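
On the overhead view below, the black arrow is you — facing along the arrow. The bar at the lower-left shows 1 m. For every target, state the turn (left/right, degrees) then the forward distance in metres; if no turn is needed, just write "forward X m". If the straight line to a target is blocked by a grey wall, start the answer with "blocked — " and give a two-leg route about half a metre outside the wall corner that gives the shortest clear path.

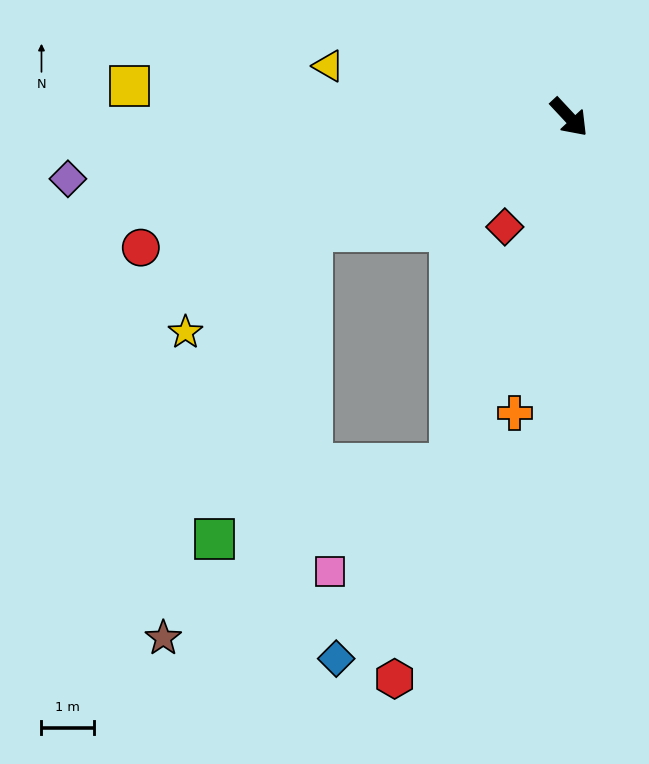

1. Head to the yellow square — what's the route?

turn right 137°, forward 8.5 m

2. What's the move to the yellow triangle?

turn right 145°, forward 4.7 m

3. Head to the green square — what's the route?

blocked — turn right 109°, forward 5.4 m, then turn left 49°, forward 6.2 m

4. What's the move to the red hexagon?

turn right 60°, forward 11.3 m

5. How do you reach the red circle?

turn right 116°, forward 8.6 m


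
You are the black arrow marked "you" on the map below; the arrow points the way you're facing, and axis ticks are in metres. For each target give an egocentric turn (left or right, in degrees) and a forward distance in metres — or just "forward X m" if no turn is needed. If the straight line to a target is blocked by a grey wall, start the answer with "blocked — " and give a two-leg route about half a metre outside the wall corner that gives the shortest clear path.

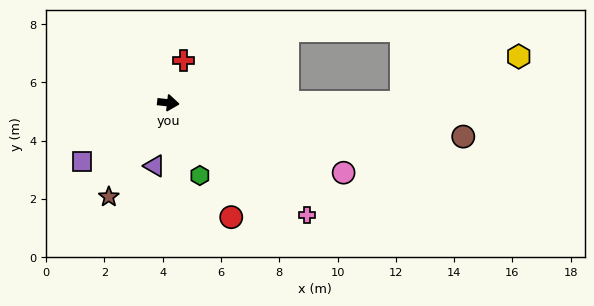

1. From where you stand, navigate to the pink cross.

turn right 33°, forward 6.1 m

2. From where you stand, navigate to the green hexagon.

turn right 60°, forward 2.7 m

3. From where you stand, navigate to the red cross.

turn left 77°, forward 1.5 m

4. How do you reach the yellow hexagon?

blocked — turn left 6°, forward 8.0 m, then turn left 22°, forward 4.3 m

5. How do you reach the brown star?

turn right 116°, forward 3.8 m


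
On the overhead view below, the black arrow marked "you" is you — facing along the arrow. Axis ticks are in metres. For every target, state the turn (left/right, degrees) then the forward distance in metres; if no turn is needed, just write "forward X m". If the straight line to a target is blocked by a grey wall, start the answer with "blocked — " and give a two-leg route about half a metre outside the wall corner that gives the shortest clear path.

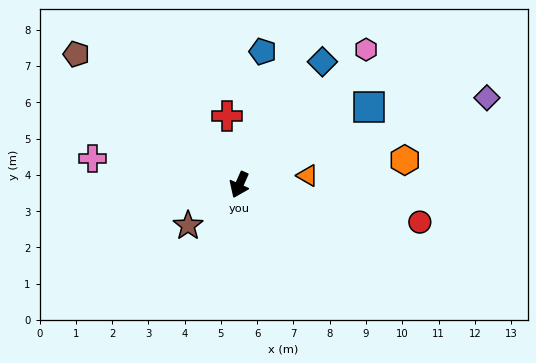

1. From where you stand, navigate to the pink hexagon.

turn left 161°, forward 5.1 m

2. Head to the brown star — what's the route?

turn right 27°, forward 1.8 m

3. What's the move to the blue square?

turn left 145°, forward 4.2 m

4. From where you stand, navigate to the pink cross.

turn right 76°, forward 4.1 m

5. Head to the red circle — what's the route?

turn left 102°, forward 5.1 m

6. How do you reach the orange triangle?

turn left 122°, forward 1.9 m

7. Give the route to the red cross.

turn right 146°, forward 1.9 m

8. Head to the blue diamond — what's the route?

turn left 170°, forward 4.1 m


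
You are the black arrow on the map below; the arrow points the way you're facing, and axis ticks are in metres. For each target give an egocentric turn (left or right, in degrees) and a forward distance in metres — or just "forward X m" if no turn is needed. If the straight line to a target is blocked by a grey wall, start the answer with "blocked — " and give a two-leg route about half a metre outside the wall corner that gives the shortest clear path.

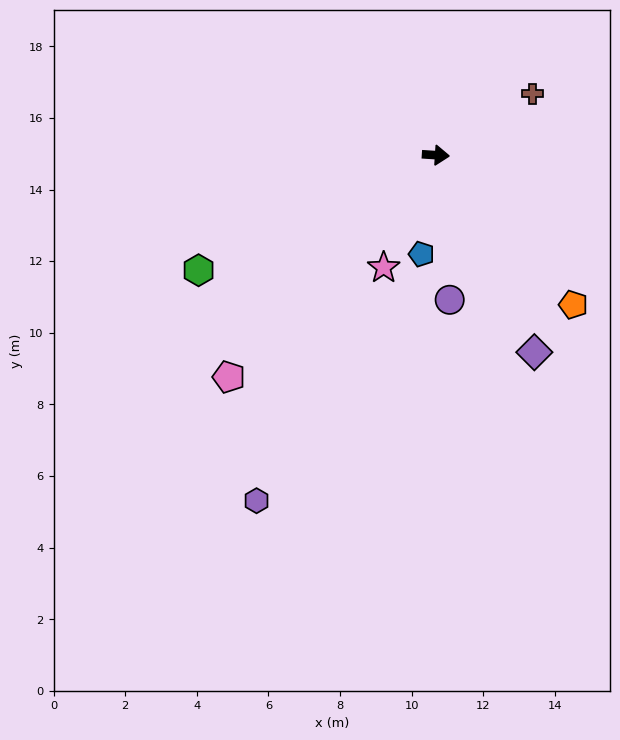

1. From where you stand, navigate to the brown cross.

turn left 36°, forward 3.2 m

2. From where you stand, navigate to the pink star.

turn right 111°, forward 3.5 m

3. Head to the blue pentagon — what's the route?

turn right 95°, forward 2.8 m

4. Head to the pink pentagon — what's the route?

turn right 129°, forward 8.5 m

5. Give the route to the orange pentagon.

turn right 44°, forward 5.7 m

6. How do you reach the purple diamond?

turn right 60°, forward 6.2 m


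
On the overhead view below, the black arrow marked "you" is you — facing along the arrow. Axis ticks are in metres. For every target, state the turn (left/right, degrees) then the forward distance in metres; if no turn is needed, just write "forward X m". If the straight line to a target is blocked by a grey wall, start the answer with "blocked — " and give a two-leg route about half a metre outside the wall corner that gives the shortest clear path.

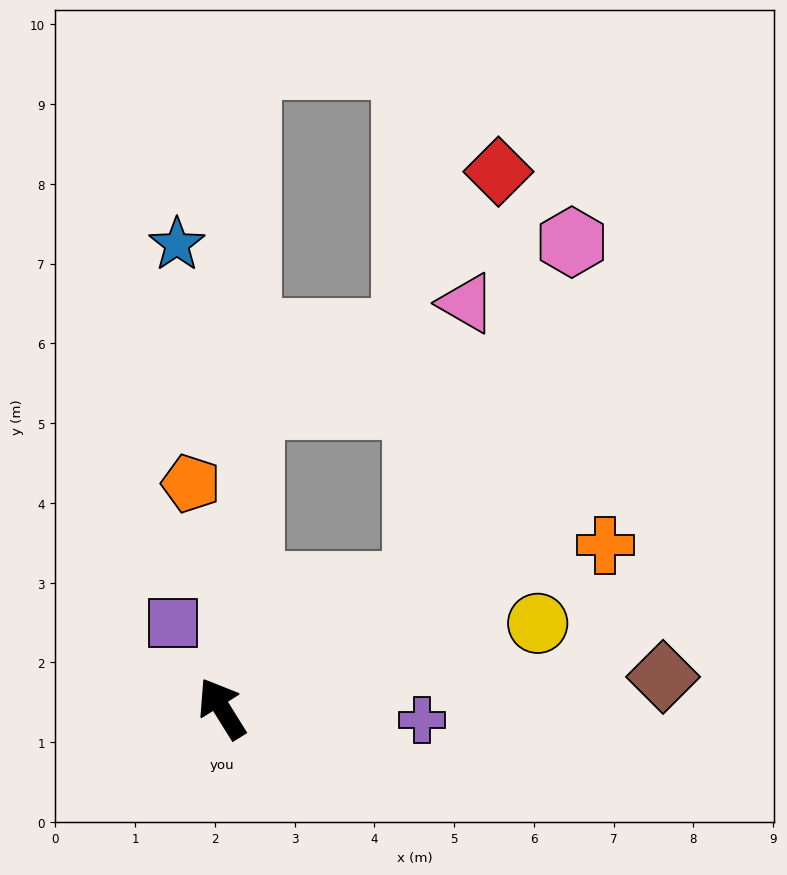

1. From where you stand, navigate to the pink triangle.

blocked — turn right 90°, forward 2.9 m, then turn left 48°, forward 3.6 m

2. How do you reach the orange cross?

turn right 99°, forward 5.2 m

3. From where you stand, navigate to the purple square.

turn right 2°, forward 1.2 m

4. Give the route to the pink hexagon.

blocked — turn right 90°, forward 2.9 m, then turn left 34°, forward 4.7 m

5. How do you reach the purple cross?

turn right 125°, forward 2.5 m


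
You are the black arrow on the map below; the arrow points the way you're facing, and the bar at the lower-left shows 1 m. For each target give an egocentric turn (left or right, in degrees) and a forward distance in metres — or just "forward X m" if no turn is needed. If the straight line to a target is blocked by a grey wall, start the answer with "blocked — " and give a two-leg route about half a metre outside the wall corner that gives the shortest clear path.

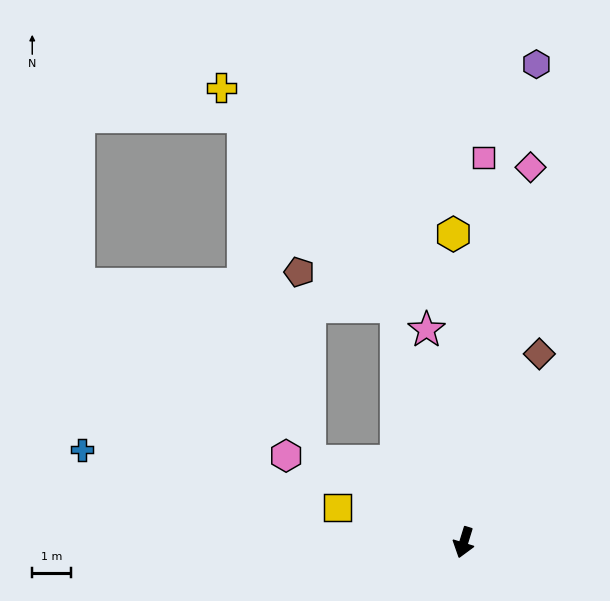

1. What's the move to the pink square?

turn right 166°, forward 9.9 m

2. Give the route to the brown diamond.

turn left 175°, forward 5.2 m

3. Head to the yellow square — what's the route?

turn right 88°, forward 3.4 m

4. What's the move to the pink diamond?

turn right 173°, forward 9.8 m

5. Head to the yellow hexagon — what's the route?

turn right 161°, forward 7.9 m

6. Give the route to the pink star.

turn right 153°, forward 5.6 m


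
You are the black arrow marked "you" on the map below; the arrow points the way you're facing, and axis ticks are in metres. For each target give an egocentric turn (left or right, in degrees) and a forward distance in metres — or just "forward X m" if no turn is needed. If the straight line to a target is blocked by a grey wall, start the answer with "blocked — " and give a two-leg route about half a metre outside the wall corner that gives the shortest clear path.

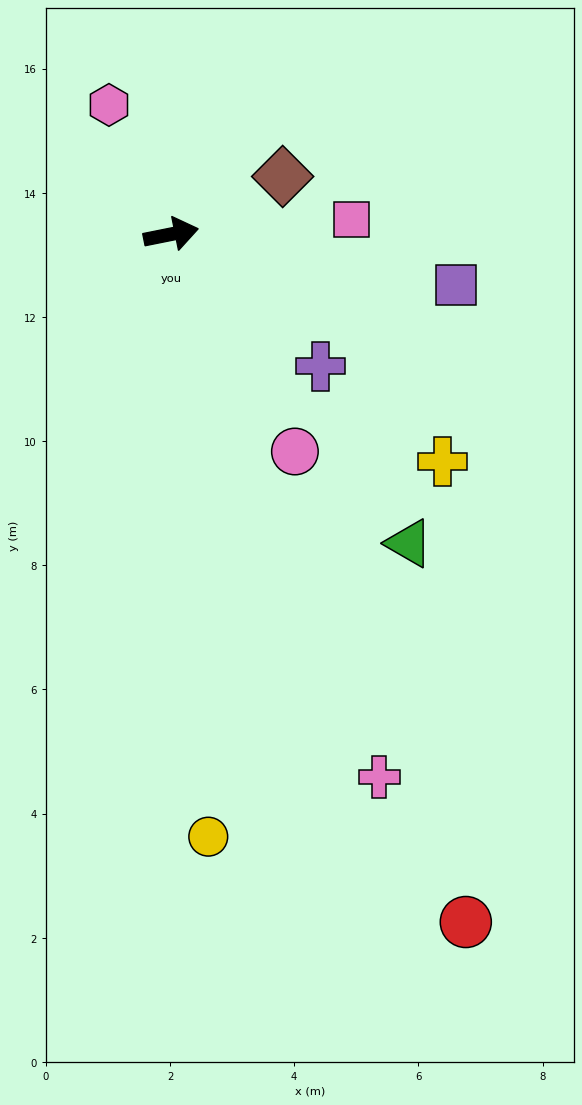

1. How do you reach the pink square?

turn right 7°, forward 2.9 m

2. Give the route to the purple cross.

turn right 53°, forward 3.2 m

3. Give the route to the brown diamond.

turn left 16°, forward 2.0 m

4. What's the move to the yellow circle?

turn right 98°, forward 9.7 m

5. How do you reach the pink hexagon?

turn left 104°, forward 2.3 m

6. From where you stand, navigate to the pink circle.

turn right 72°, forward 4.0 m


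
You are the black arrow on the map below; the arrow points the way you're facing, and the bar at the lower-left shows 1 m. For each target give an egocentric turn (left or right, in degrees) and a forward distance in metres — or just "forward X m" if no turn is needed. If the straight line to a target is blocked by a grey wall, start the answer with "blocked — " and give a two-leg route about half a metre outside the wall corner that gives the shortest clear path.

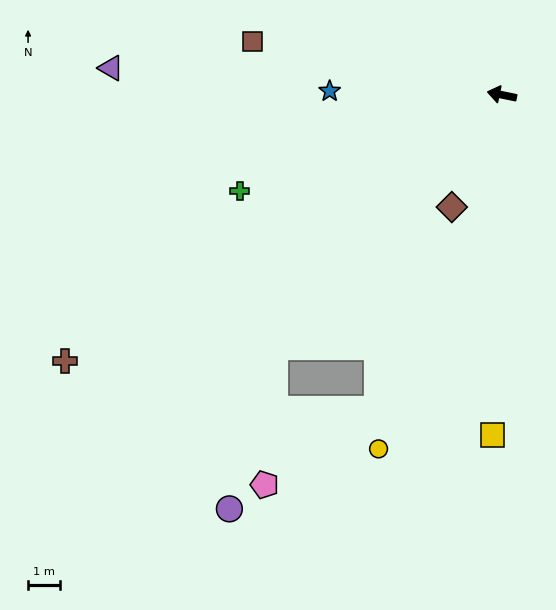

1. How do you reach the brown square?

forward 8.1 m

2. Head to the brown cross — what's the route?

turn left 43°, forward 16.2 m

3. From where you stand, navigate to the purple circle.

blocked — turn left 60°, forward 10.8 m, then turn left 26°, forward 5.3 m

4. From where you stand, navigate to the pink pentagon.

blocked — turn left 60°, forward 10.8 m, then turn left 37°, forward 4.4 m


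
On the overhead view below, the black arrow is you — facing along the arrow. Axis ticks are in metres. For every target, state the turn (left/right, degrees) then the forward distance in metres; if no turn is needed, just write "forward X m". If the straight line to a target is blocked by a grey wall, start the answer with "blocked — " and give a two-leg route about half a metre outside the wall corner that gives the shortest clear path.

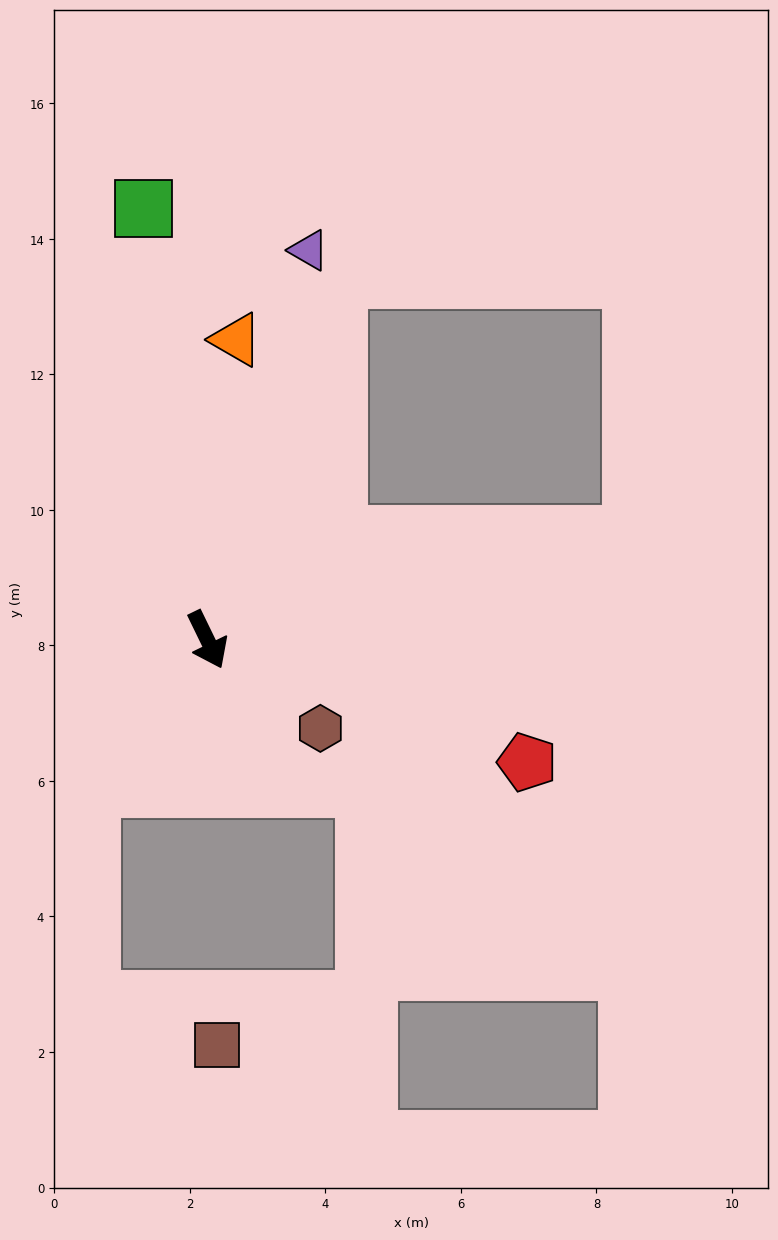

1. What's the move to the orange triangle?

turn left 149°, forward 4.5 m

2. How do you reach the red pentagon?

turn left 43°, forward 5.1 m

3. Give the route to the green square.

turn left 162°, forward 6.4 m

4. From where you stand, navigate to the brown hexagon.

turn left 26°, forward 2.1 m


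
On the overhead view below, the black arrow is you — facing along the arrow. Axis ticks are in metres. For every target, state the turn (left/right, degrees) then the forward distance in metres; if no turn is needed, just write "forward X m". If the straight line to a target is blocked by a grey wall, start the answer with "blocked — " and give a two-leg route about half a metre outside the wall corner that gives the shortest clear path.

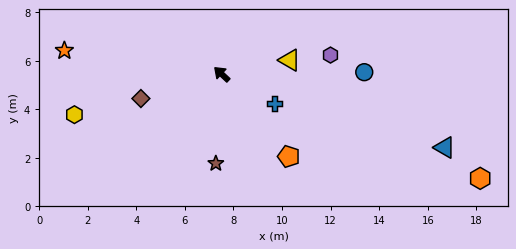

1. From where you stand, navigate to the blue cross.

turn right 166°, forward 2.5 m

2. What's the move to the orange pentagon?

turn left 172°, forward 4.4 m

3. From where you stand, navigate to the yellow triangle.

turn right 125°, forward 2.9 m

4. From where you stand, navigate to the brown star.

turn left 129°, forward 3.7 m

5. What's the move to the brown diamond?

turn left 60°, forward 3.5 m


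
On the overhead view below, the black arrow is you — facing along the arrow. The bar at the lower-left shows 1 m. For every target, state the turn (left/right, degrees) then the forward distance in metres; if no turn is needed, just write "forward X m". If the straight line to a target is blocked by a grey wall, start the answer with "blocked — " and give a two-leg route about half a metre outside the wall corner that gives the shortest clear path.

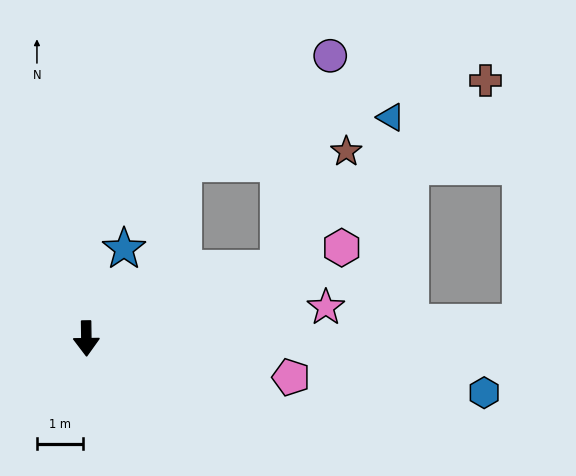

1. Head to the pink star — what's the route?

turn left 97°, forward 5.2 m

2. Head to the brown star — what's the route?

blocked — turn left 109°, forward 4.4 m, then turn left 41°, forward 2.9 m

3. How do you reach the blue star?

turn left 156°, forward 2.1 m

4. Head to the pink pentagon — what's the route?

turn left 78°, forward 4.5 m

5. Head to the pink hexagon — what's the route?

turn left 109°, forward 5.9 m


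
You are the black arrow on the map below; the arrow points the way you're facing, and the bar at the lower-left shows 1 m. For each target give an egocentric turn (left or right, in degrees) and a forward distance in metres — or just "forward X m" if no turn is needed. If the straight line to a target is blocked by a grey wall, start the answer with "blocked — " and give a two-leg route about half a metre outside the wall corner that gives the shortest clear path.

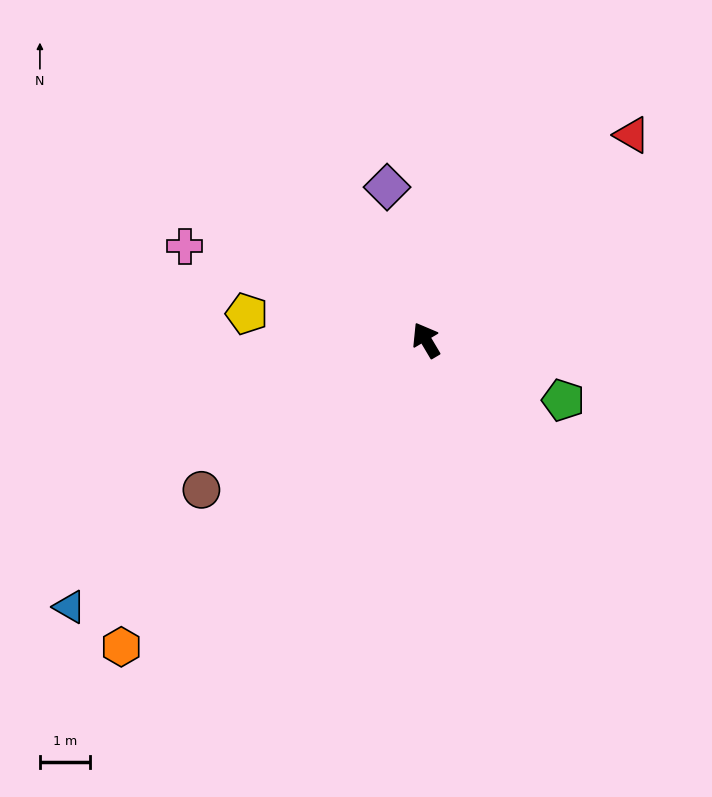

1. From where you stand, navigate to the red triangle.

turn right 76°, forward 5.8 m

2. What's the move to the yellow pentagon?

turn left 51°, forward 3.6 m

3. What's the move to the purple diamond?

turn right 16°, forward 3.2 m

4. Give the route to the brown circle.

turn left 93°, forward 5.4 m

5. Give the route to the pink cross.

turn left 38°, forward 5.2 m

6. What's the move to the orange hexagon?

turn left 105°, forward 8.7 m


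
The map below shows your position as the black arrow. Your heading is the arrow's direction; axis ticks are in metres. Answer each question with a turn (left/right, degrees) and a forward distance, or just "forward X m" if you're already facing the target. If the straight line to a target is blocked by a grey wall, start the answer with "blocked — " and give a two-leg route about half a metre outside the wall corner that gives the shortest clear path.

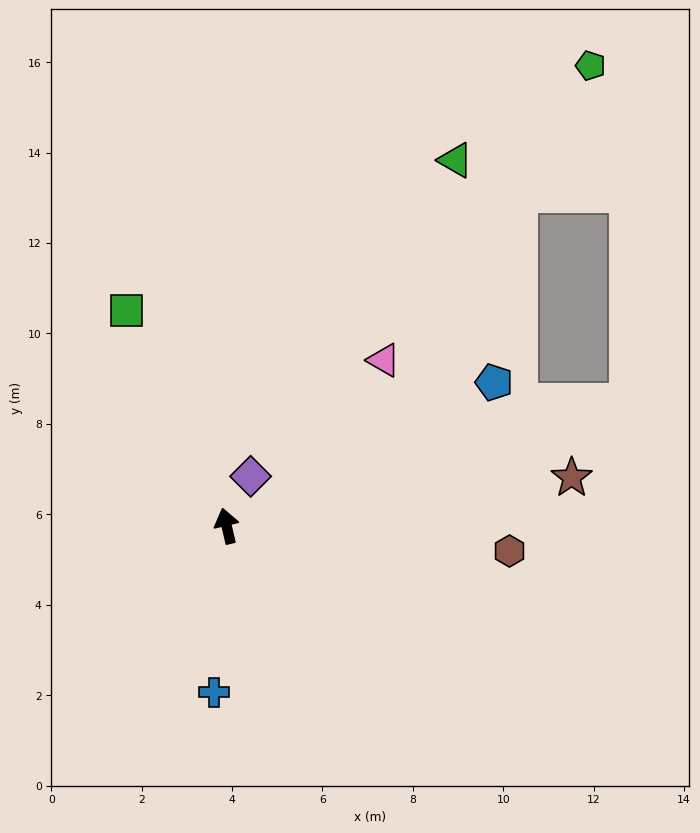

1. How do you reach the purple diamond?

turn right 39°, forward 1.2 m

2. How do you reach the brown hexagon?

turn right 108°, forward 6.3 m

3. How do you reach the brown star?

turn right 95°, forward 7.7 m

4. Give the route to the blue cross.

turn left 162°, forward 3.7 m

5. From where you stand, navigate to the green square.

turn left 12°, forward 5.3 m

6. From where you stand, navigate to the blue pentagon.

turn right 75°, forward 6.7 m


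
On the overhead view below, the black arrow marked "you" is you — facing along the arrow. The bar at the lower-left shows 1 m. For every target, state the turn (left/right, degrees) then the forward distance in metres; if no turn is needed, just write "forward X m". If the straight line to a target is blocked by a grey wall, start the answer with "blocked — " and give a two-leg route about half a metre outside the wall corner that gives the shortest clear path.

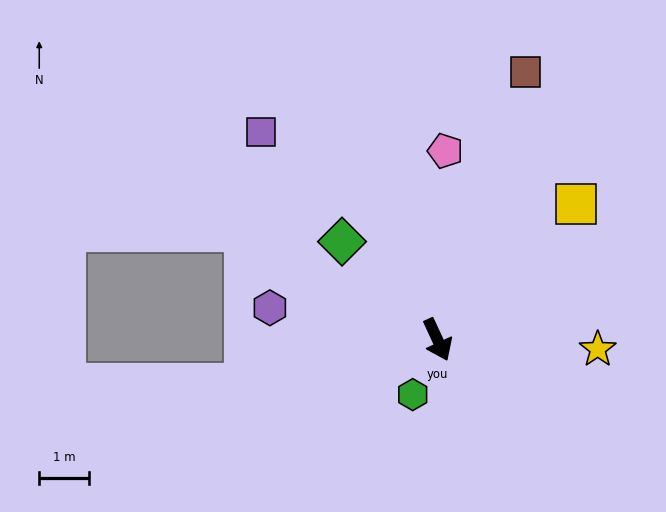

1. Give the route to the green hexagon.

turn right 49°, forward 1.2 m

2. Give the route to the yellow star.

turn left 62°, forward 3.2 m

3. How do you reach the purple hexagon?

turn right 126°, forward 3.4 m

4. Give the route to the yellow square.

turn left 110°, forward 3.9 m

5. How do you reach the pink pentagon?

turn left 153°, forward 3.8 m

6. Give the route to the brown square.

turn left 137°, forward 5.6 m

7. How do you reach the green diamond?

turn right 161°, forward 2.7 m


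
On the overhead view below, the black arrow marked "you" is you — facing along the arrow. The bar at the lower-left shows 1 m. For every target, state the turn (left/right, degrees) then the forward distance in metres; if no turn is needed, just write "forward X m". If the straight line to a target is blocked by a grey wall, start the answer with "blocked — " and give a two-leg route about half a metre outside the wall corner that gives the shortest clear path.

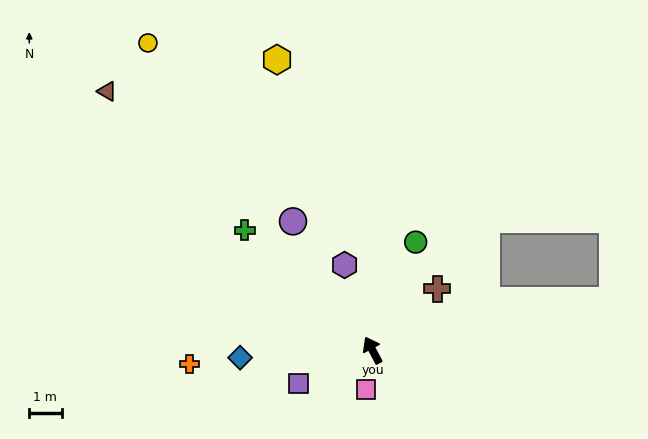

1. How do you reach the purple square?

turn left 87°, forward 2.5 m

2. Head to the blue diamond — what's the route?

turn left 65°, forward 4.1 m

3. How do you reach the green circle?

turn right 50°, forward 3.6 m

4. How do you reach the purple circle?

turn left 4°, forward 4.7 m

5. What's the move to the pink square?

turn left 143°, forward 1.2 m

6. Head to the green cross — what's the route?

turn left 19°, forward 5.4 m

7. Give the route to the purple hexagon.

turn right 10°, forward 2.8 m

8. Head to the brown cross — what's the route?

turn right 74°, forward 2.8 m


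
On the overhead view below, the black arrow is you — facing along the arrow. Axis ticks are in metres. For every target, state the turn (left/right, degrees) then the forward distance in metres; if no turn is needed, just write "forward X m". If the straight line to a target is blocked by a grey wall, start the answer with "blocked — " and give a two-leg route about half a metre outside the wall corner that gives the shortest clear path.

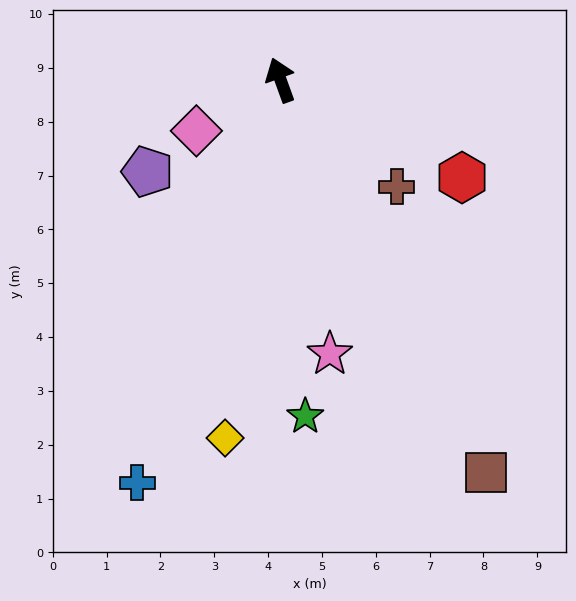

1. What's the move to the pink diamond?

turn left 101°, forward 1.8 m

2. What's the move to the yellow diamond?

turn left 151°, forward 6.7 m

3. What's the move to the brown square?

turn right 172°, forward 8.2 m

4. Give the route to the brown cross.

turn right 152°, forward 2.9 m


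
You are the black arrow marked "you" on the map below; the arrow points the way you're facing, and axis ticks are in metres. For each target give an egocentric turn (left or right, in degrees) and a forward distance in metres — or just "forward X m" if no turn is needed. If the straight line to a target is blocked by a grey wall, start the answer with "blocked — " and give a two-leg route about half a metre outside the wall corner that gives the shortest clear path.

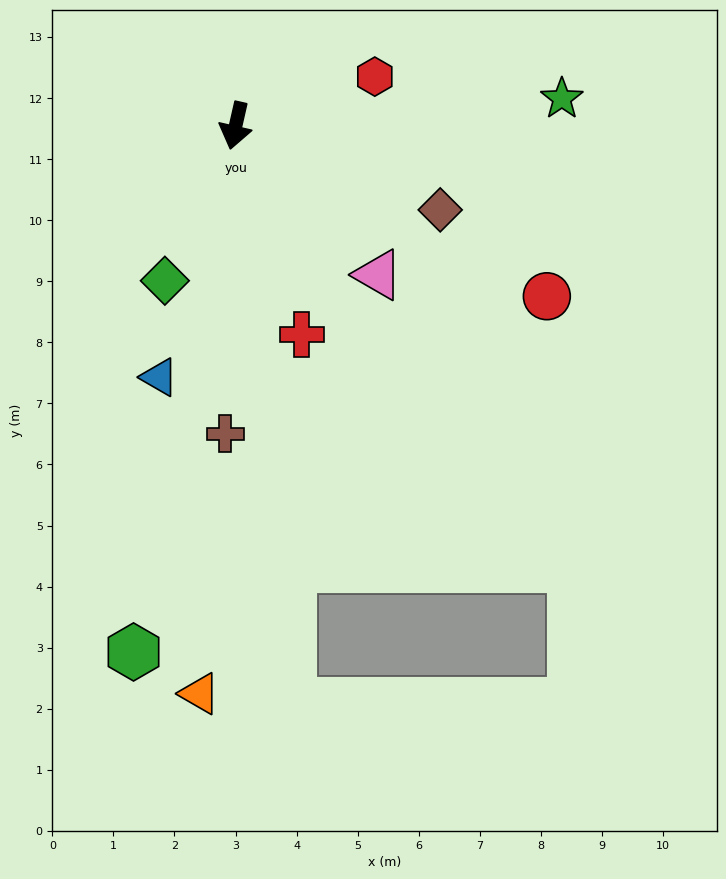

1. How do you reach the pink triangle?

turn left 56°, forward 3.4 m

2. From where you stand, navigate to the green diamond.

turn right 12°, forward 2.8 m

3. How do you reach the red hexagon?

turn left 122°, forward 2.4 m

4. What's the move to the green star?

turn left 108°, forward 5.4 m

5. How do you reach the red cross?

turn left 30°, forward 3.6 m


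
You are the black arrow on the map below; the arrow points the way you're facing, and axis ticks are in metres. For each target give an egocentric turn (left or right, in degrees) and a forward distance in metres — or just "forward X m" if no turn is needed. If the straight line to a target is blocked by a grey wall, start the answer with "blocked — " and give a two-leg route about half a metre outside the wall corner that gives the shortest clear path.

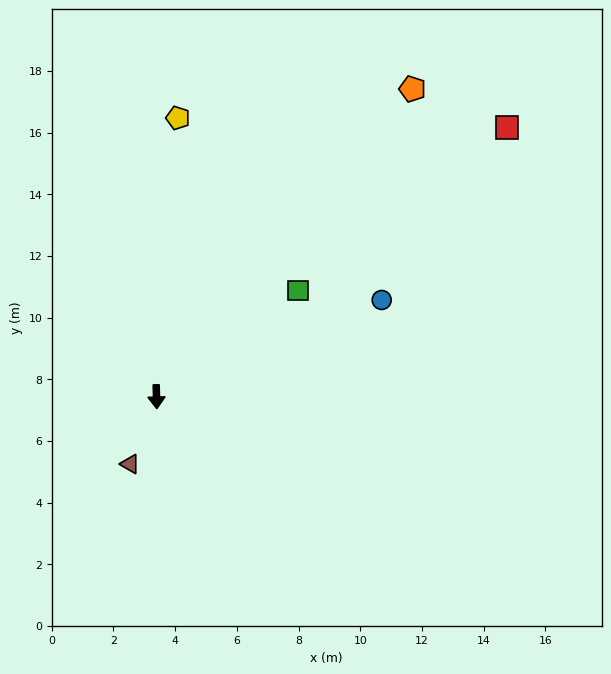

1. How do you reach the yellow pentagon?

turn left 174°, forward 9.1 m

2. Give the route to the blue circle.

turn left 112°, forward 7.9 m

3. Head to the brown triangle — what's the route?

turn right 23°, forward 2.3 m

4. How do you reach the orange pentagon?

turn left 139°, forward 13.0 m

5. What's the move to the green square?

turn left 125°, forward 5.7 m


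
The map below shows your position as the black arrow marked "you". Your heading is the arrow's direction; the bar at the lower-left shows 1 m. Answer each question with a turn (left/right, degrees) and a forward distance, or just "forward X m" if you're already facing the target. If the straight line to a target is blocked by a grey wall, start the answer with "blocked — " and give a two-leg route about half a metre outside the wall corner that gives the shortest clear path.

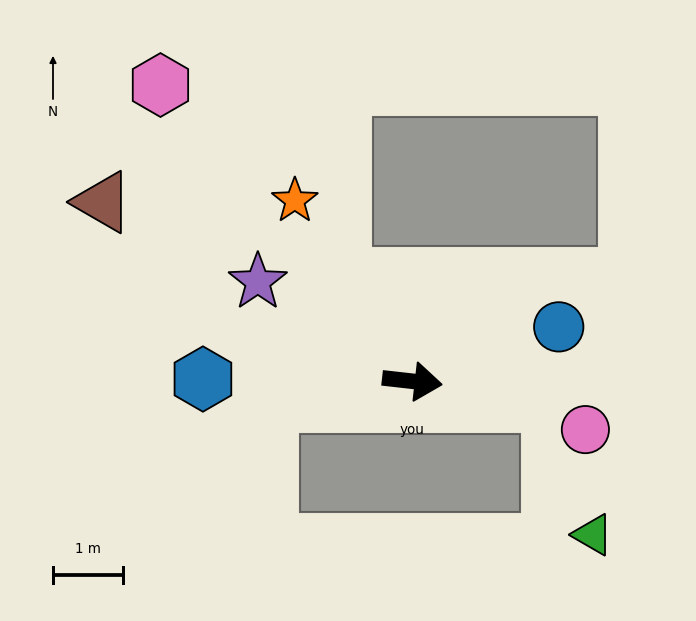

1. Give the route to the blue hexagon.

turn right 174°, forward 3.0 m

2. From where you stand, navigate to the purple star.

turn left 154°, forward 2.6 m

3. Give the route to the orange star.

turn left 129°, forward 3.1 m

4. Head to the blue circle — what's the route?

turn left 27°, forward 2.2 m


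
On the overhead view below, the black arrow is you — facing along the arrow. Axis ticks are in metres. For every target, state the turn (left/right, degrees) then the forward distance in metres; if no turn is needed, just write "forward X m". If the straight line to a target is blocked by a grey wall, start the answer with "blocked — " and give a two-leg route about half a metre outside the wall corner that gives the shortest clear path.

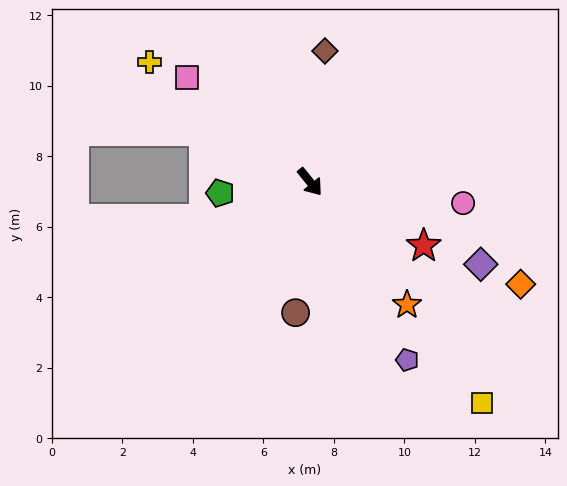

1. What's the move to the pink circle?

turn left 43°, forward 4.4 m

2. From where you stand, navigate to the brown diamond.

turn left 135°, forward 3.7 m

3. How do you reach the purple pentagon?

turn right 10°, forward 5.8 m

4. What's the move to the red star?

turn left 22°, forward 3.7 m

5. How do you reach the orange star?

forward 4.4 m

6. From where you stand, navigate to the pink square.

turn right 169°, forward 4.6 m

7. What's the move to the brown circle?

turn right 45°, forward 3.7 m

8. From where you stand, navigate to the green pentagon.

turn right 122°, forward 2.6 m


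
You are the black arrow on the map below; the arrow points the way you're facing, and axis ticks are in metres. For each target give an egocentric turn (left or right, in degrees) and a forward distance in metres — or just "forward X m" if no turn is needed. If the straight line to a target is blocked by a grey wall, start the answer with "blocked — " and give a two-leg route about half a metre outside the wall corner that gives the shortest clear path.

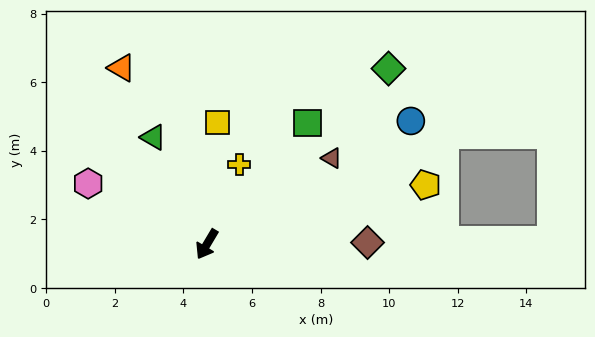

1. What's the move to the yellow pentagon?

turn left 136°, forward 6.6 m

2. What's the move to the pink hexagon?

turn right 86°, forward 3.9 m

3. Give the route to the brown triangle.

turn left 155°, forward 4.4 m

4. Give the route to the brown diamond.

turn left 121°, forward 4.7 m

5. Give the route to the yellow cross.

turn right 171°, forward 2.5 m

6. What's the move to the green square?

turn left 171°, forward 4.6 m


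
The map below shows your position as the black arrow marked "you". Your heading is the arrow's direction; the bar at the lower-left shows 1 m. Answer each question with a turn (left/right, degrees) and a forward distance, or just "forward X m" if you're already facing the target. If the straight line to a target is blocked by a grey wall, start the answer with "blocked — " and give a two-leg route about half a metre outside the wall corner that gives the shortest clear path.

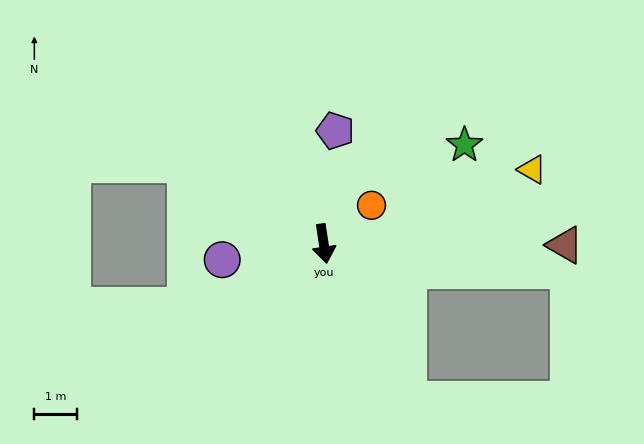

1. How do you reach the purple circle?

turn right 90°, forward 2.4 m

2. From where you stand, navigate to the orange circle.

turn left 120°, forward 1.4 m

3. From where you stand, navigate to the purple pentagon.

turn left 166°, forward 2.7 m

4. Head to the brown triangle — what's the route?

turn left 81°, forward 5.7 m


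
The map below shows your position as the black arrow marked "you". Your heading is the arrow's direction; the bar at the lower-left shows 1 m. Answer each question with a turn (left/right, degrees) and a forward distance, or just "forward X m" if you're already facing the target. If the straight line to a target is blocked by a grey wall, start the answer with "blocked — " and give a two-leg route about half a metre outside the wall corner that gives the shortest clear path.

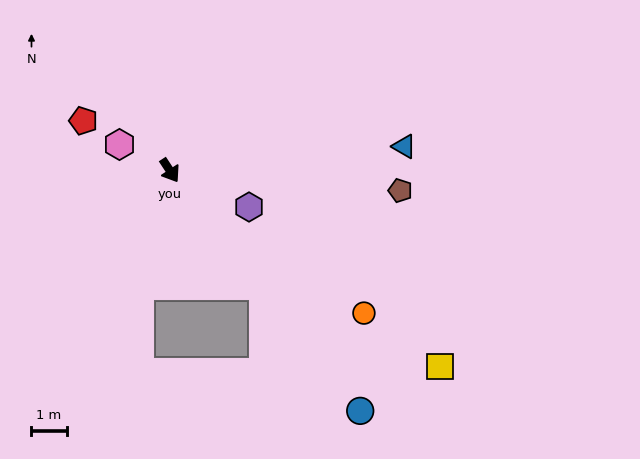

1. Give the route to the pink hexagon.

turn right 151°, forward 1.6 m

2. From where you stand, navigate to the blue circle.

turn left 5°, forward 8.7 m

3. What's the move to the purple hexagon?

turn left 32°, forward 2.5 m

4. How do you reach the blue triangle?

turn left 63°, forward 6.7 m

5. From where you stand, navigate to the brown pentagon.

turn left 52°, forward 6.6 m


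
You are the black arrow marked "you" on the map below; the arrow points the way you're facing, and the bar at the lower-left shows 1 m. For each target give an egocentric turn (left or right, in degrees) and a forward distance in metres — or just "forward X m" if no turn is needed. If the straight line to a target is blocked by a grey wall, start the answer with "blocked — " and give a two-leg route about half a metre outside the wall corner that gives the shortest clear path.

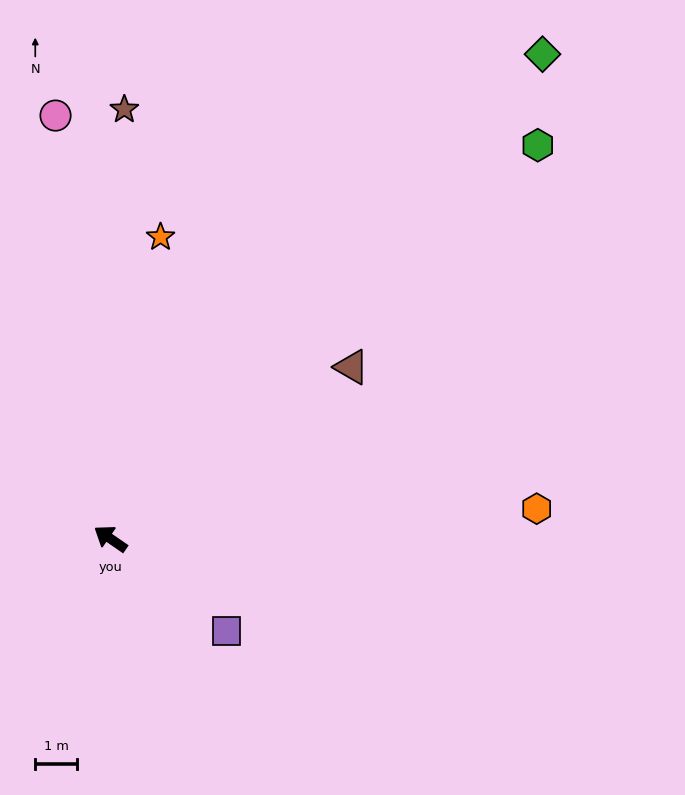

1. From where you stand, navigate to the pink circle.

turn right 48°, forward 10.2 m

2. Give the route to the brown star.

turn right 57°, forward 10.3 m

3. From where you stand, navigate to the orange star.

turn right 65°, forward 7.3 m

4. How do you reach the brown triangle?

turn right 110°, forward 7.1 m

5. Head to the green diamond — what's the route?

turn right 97°, forward 15.6 m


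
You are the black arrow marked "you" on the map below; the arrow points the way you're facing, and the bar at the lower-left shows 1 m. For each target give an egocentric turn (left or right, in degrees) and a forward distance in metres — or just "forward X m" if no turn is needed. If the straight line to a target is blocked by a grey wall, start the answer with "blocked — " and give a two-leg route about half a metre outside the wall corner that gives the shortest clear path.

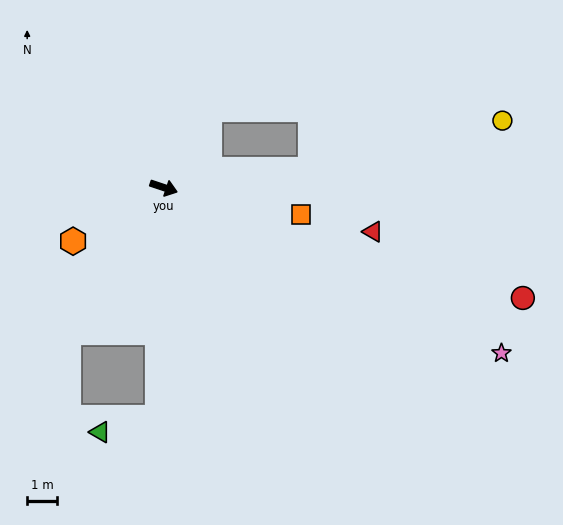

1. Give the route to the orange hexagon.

turn right 131°, forward 3.6 m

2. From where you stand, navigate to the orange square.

turn left 7°, forward 4.7 m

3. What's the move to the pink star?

turn right 8°, forward 12.7 m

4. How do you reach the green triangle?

blocked — turn right 73°, forward 7.8 m, then turn right 74°, forward 2.0 m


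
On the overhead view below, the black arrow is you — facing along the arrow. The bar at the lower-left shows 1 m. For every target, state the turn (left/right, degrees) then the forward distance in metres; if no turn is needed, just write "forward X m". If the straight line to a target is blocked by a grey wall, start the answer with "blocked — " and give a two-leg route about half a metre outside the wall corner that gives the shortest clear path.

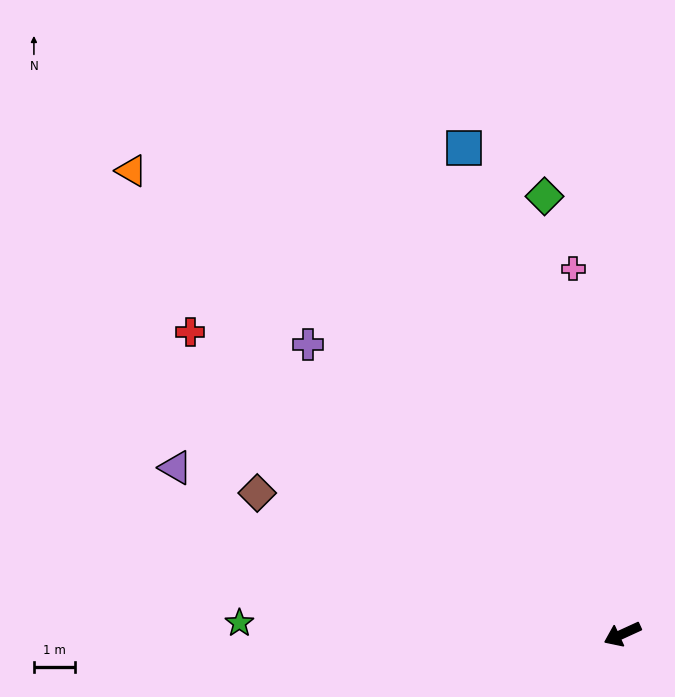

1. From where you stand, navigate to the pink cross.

turn right 107°, forward 9.1 m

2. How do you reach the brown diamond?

turn right 46°, forward 9.6 m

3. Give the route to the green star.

turn right 26°, forward 9.4 m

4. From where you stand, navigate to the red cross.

turn right 60°, forward 13.0 m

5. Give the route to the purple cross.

turn right 67°, forward 10.5 m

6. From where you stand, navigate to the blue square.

turn right 97°, forward 12.6 m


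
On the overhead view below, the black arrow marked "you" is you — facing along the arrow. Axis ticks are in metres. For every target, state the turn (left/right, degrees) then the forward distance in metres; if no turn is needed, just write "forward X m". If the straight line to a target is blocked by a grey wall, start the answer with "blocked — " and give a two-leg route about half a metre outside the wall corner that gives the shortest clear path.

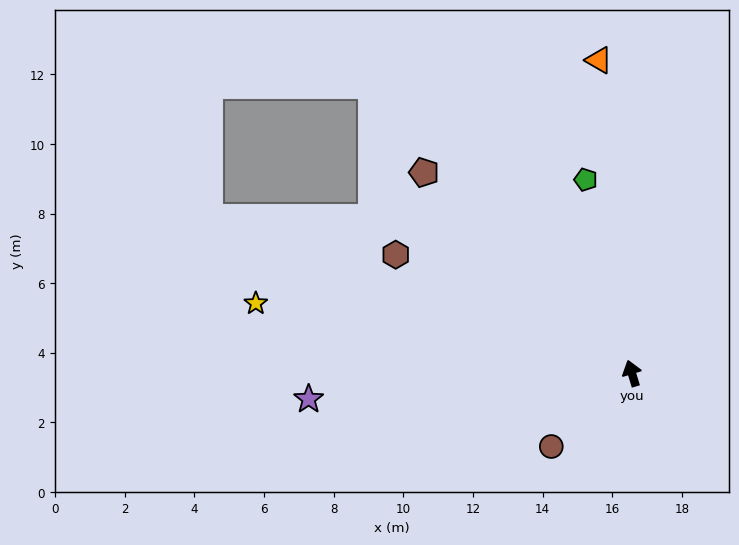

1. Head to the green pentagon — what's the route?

turn right 3°, forward 5.7 m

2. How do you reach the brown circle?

turn left 115°, forward 3.1 m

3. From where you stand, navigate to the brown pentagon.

turn left 29°, forward 8.3 m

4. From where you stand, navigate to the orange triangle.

turn right 11°, forward 9.0 m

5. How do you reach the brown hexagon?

turn left 46°, forward 7.6 m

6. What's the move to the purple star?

turn left 78°, forward 9.3 m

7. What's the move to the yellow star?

turn left 63°, forward 11.0 m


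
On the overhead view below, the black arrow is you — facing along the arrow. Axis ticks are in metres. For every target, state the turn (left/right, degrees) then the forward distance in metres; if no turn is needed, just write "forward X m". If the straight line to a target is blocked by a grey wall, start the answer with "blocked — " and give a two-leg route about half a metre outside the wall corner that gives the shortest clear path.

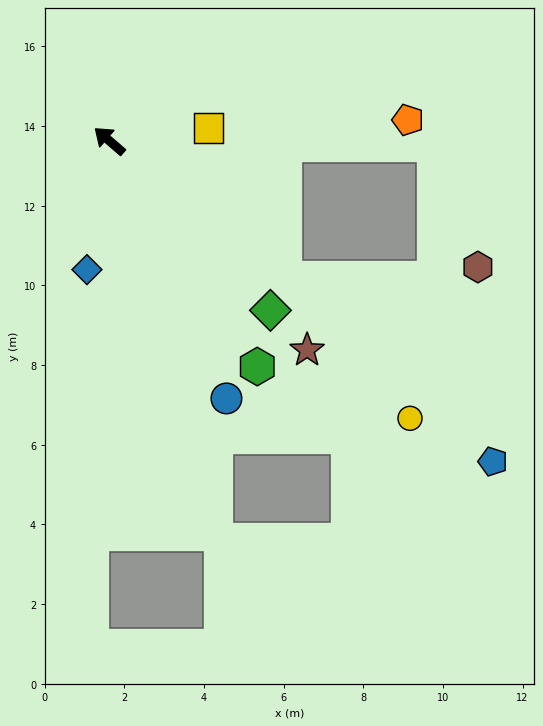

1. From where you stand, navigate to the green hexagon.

turn left 164°, forward 6.8 m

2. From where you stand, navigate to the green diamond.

turn left 174°, forward 5.9 m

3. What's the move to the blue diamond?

turn left 121°, forward 3.3 m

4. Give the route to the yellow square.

turn right 132°, forward 2.5 m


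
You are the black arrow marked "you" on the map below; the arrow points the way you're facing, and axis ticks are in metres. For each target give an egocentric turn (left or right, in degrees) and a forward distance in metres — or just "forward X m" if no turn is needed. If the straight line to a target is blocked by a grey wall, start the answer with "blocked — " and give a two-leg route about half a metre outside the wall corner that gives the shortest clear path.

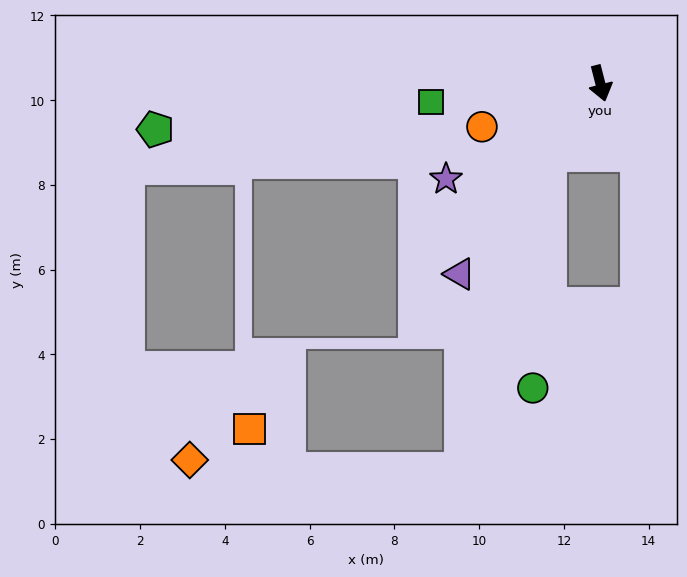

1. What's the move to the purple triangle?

turn right 51°, forward 5.6 m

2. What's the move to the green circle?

blocked — turn right 51°, forward 2.1 m, then turn left 33°, forward 5.5 m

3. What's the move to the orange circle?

turn right 84°, forward 3.0 m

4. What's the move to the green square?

turn right 98°, forward 4.0 m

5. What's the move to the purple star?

turn right 73°, forward 4.3 m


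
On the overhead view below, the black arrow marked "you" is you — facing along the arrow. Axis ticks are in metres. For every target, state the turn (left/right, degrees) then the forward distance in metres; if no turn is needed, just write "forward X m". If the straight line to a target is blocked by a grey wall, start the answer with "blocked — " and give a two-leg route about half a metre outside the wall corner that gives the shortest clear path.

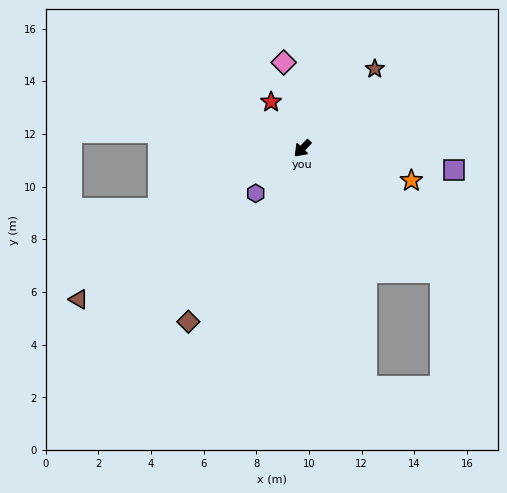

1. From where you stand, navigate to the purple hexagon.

turn right 2°, forward 2.5 m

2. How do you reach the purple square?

turn left 126°, forward 5.8 m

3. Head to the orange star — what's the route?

turn left 117°, forward 4.3 m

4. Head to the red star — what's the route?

turn right 102°, forward 2.1 m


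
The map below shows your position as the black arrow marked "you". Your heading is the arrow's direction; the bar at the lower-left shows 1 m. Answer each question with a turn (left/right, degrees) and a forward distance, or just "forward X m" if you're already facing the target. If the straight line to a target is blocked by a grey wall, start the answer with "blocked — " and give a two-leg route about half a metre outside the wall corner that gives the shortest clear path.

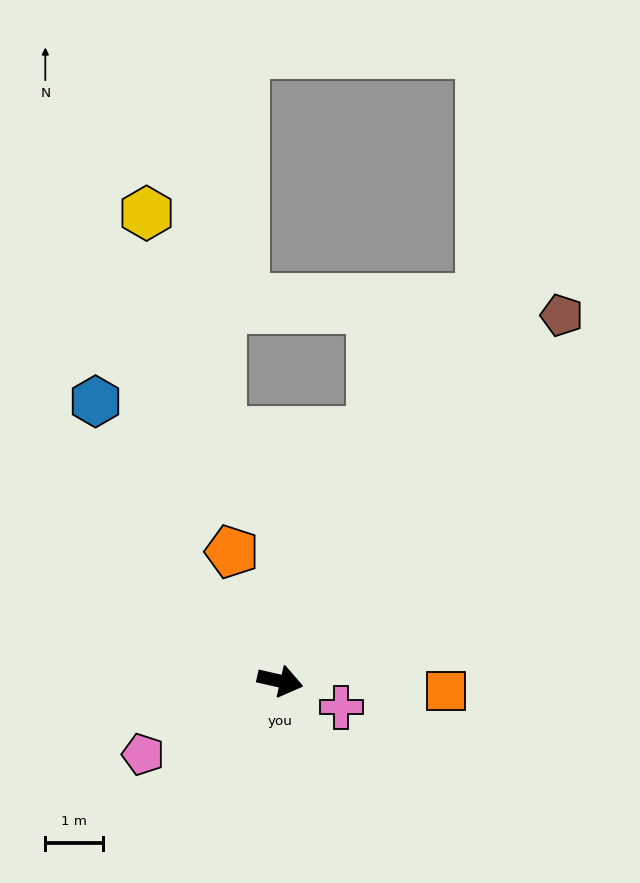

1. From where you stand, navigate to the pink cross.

turn right 10°, forward 1.2 m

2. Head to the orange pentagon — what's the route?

turn left 123°, forward 2.4 m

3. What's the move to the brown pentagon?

turn left 65°, forward 8.0 m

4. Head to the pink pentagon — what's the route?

turn right 139°, forward 2.7 m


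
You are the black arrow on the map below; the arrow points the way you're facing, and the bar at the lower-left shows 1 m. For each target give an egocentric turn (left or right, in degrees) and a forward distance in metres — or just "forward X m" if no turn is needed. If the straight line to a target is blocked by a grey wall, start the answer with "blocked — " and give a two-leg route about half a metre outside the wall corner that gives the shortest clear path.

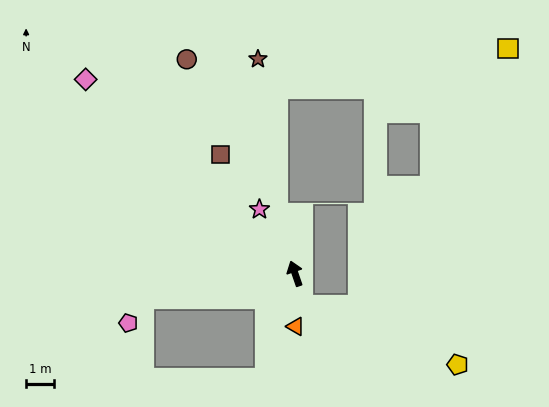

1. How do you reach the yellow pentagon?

blocked — turn left 173°, forward 1.2 m, then turn left 58°, forward 5.9 m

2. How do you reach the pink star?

turn left 10°, forward 2.6 m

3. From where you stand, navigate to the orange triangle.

turn left 162°, forward 1.9 m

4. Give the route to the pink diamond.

turn left 28°, forward 10.2 m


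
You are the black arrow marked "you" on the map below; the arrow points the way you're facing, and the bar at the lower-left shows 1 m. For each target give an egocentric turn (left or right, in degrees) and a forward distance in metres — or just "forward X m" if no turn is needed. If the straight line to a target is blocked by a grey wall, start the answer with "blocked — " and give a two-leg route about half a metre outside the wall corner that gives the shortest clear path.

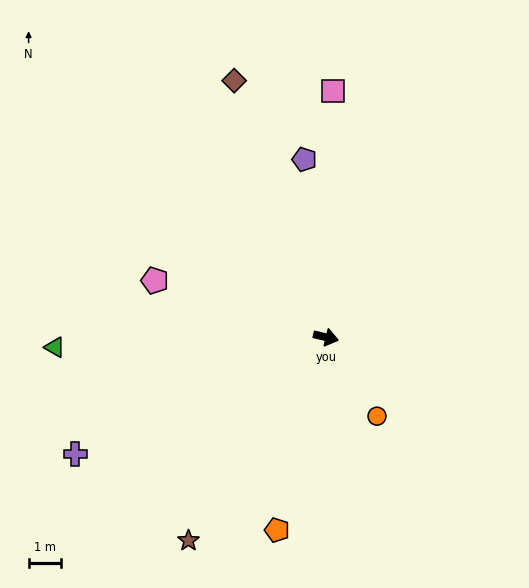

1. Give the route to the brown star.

turn right 110°, forward 7.6 m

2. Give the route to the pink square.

turn left 102°, forward 7.6 m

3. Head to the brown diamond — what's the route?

turn left 123°, forward 8.4 m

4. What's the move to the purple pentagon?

turn left 111°, forward 5.5 m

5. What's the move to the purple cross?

turn right 141°, forward 8.6 m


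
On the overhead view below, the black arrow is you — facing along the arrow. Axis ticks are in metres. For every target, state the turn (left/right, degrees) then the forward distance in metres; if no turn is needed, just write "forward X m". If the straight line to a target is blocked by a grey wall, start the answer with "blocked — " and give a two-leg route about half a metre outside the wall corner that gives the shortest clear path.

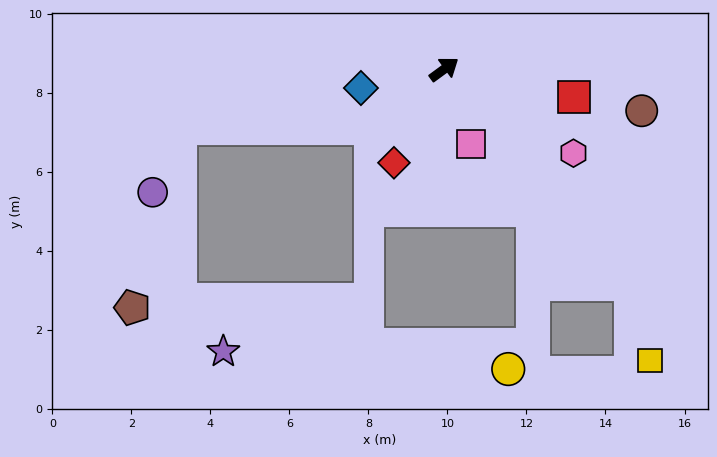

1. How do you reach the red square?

turn right 48°, forward 3.4 m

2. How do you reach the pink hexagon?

turn right 69°, forward 3.9 m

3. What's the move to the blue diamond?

turn left 157°, forward 2.2 m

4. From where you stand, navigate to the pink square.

turn right 107°, forward 2.0 m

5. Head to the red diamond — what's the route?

turn right 154°, forward 2.7 m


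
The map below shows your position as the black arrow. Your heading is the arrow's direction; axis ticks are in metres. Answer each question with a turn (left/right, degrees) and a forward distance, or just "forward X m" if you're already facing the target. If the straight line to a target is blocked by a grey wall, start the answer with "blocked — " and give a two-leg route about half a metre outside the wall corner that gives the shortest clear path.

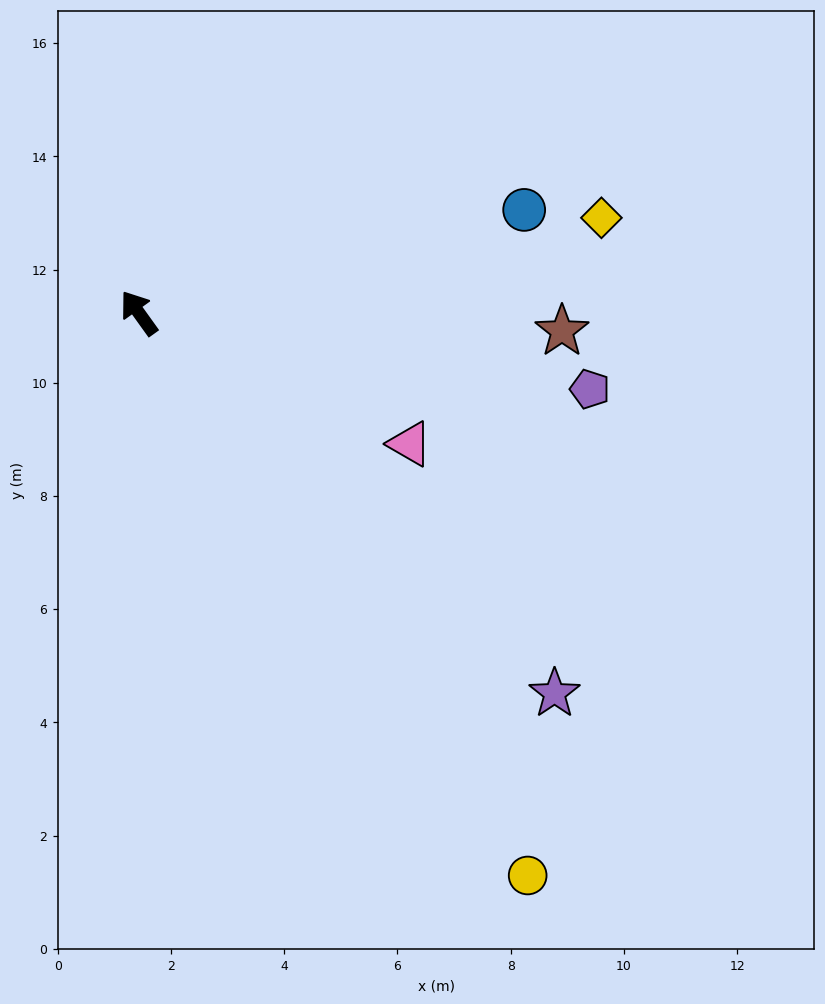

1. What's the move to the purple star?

turn right 168°, forward 10.0 m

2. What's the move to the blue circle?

turn right 111°, forward 7.0 m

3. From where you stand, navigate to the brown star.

turn right 128°, forward 7.5 m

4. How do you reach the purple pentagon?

turn right 135°, forward 8.1 m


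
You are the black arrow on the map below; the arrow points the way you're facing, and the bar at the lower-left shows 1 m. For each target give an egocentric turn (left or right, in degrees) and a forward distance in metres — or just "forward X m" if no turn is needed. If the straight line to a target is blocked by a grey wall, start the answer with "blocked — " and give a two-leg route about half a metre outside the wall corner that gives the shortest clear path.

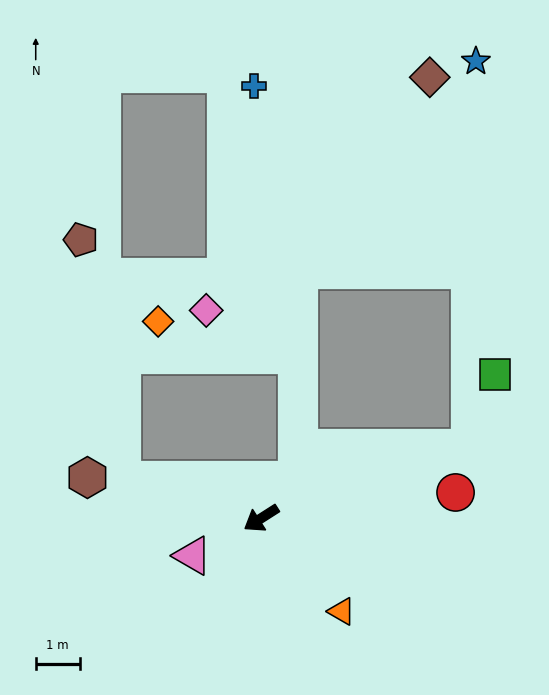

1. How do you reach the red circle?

turn left 155°, forward 4.5 m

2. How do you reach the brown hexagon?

turn right 46°, forward 4.1 m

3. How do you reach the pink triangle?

turn right 4°, forward 1.8 m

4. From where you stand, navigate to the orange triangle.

turn left 98°, forward 2.8 m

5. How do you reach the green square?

blocked — turn left 166°, forward 5.0 m, then turn left 52°, forward 1.8 m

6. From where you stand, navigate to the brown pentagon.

blocked — turn right 48°, forward 3.3 m, then turn right 65°, forward 5.5 m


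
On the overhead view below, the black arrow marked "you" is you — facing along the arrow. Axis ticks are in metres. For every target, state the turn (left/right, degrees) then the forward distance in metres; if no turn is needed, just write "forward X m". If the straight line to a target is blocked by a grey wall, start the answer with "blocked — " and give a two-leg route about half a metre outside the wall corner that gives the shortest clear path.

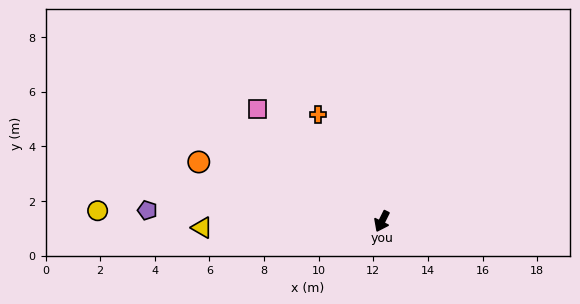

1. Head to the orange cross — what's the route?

turn right 123°, forward 4.6 m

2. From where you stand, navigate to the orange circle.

turn right 82°, forward 7.0 m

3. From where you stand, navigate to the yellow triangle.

turn right 62°, forward 6.6 m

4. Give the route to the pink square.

turn right 106°, forward 6.1 m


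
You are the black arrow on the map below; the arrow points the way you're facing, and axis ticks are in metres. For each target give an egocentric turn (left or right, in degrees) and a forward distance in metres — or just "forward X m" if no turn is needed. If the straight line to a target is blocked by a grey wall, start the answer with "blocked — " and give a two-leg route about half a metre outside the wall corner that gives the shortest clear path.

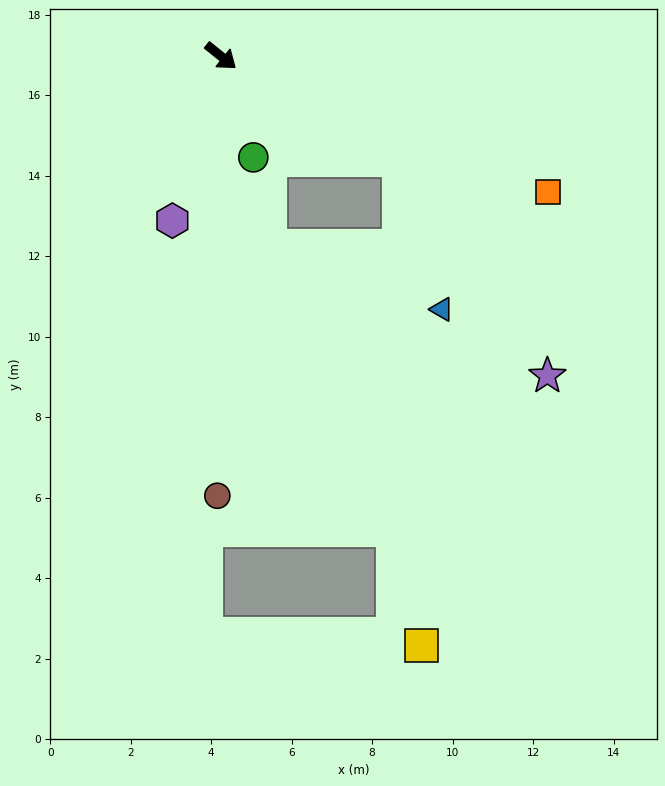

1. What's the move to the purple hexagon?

turn right 68°, forward 4.3 m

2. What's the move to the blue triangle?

blocked — turn left 8°, forward 5.1 m, then turn right 43°, forward 3.8 m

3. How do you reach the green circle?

turn right 34°, forward 2.6 m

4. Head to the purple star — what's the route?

blocked — turn left 8°, forward 5.1 m, then turn right 25°, forward 6.5 m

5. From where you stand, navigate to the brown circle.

turn right 52°, forward 10.9 m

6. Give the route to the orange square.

turn left 16°, forward 8.8 m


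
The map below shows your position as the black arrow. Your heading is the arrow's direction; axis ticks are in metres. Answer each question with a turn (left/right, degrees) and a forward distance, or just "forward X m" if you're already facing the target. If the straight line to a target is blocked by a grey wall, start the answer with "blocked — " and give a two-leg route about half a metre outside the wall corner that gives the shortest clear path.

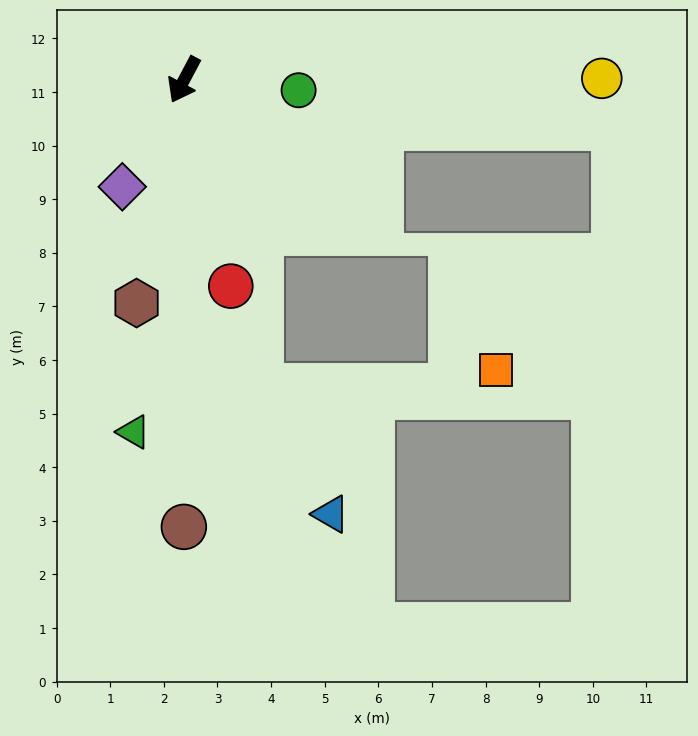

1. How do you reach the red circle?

turn left 41°, forward 3.9 m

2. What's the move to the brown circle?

turn left 28°, forward 8.3 m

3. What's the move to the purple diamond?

turn right 2°, forward 2.3 m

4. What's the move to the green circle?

turn left 113°, forward 2.1 m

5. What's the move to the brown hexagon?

turn left 16°, forward 4.3 m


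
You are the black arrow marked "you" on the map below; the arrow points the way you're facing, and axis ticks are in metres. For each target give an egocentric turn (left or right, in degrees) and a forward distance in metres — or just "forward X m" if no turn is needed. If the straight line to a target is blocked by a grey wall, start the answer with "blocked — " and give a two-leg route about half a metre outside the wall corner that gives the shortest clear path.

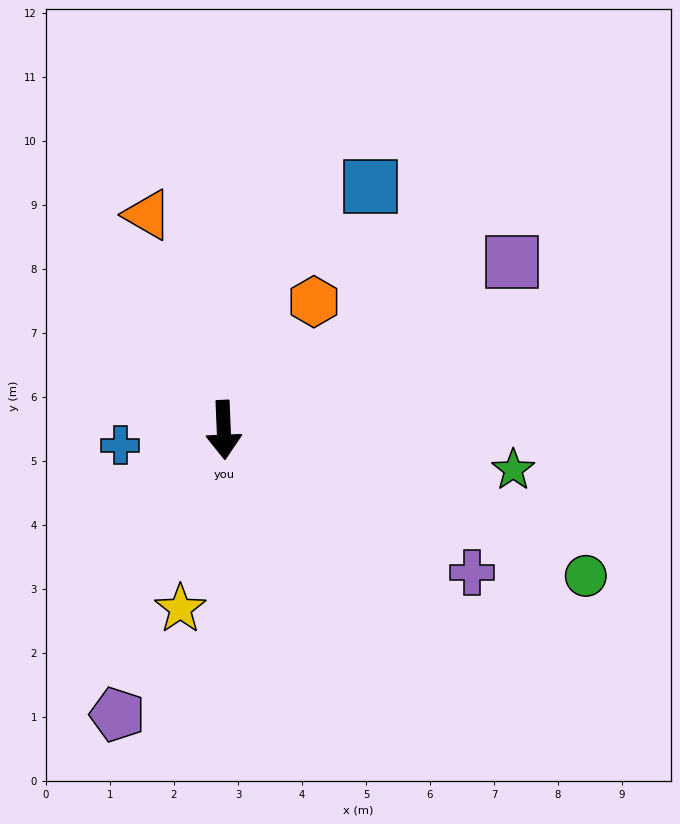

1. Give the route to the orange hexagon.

turn left 143°, forward 2.5 m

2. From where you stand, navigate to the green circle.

turn left 66°, forward 6.1 m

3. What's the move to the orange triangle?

turn right 163°, forward 3.6 m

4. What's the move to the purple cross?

turn left 58°, forward 4.5 m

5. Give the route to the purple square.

turn left 118°, forward 5.2 m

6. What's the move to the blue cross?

turn right 84°, forward 1.6 m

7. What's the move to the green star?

turn left 80°, forward 4.6 m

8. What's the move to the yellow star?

turn right 16°, forward 2.9 m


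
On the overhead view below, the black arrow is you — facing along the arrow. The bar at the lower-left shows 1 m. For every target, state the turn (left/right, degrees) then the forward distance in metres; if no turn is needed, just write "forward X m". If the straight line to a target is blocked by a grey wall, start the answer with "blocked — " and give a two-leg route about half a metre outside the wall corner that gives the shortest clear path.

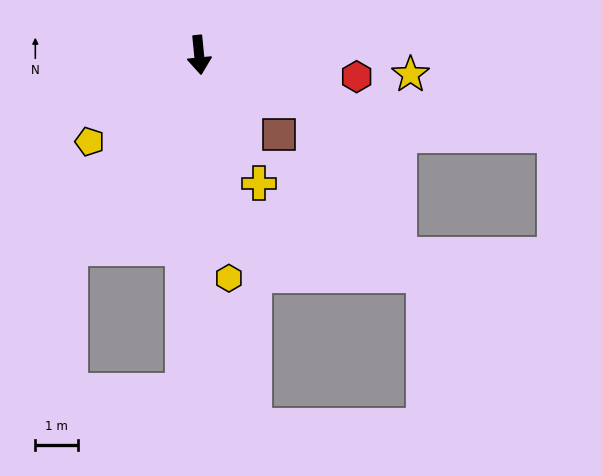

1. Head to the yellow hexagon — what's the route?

forward 5.2 m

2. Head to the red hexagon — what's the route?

turn left 76°, forward 3.7 m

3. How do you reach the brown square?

turn left 39°, forward 2.6 m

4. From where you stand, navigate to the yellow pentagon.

turn right 57°, forward 3.2 m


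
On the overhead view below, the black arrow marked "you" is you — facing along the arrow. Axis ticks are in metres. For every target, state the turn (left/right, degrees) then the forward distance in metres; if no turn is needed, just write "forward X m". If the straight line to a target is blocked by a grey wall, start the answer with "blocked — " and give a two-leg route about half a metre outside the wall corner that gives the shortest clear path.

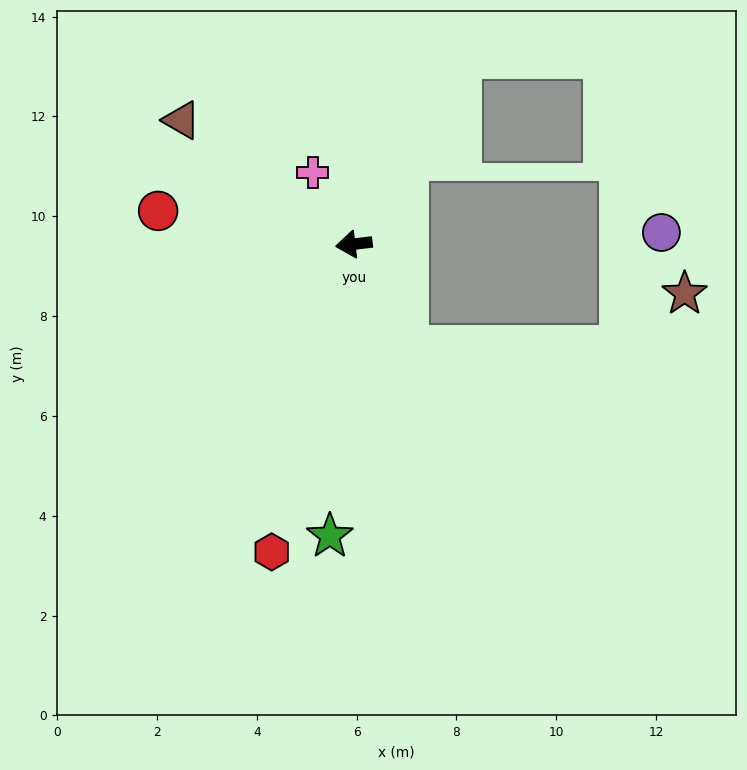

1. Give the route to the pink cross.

turn right 67°, forward 1.7 m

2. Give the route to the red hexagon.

turn left 68°, forward 6.4 m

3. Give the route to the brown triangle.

turn right 43°, forward 4.3 m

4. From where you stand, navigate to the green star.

turn left 78°, forward 5.9 m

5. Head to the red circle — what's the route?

turn right 16°, forward 4.0 m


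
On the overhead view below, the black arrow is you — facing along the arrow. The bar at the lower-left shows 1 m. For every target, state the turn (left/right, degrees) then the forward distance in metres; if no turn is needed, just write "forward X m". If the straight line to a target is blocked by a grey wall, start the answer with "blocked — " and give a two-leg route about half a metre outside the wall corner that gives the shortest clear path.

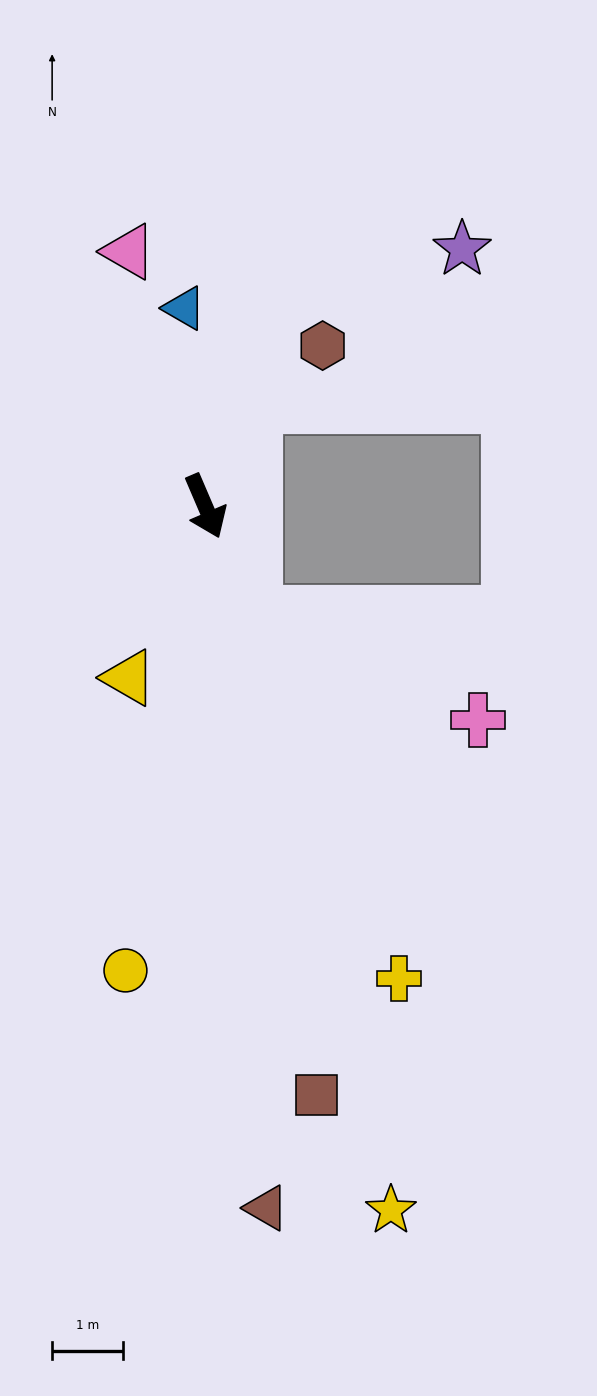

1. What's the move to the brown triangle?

turn right 18°, forward 9.9 m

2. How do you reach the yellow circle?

turn right 33°, forward 6.6 m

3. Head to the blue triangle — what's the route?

turn left 163°, forward 2.8 m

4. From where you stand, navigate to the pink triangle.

turn left 174°, forward 3.7 m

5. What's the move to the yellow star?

turn right 8°, forward 10.3 m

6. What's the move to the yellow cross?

forward 7.2 m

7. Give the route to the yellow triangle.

turn right 47°, forward 2.6 m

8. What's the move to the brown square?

turn right 13°, forward 8.4 m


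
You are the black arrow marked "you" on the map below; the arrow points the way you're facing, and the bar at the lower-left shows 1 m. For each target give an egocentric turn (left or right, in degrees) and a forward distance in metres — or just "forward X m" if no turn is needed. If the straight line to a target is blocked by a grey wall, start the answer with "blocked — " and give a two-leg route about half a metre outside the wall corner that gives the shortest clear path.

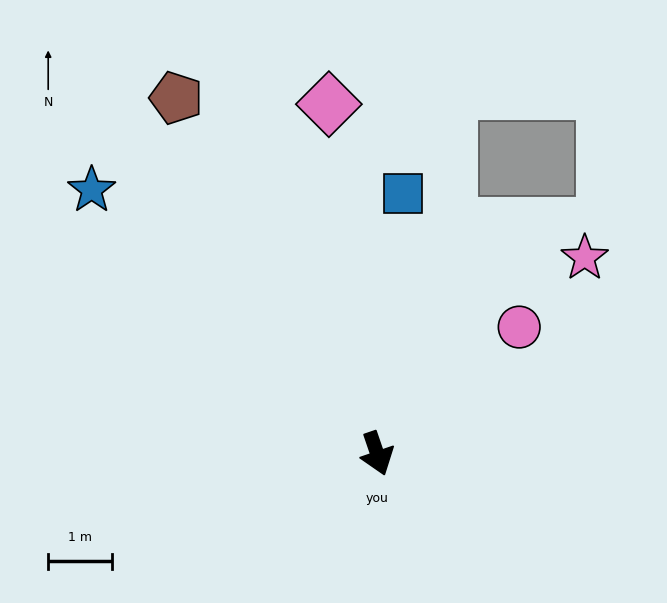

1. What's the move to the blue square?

turn left 155°, forward 4.1 m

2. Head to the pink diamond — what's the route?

turn left 169°, forward 5.5 m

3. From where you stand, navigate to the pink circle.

turn left 113°, forward 3.0 m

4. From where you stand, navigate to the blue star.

turn right 152°, forward 6.1 m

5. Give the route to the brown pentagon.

turn right 169°, forward 6.4 m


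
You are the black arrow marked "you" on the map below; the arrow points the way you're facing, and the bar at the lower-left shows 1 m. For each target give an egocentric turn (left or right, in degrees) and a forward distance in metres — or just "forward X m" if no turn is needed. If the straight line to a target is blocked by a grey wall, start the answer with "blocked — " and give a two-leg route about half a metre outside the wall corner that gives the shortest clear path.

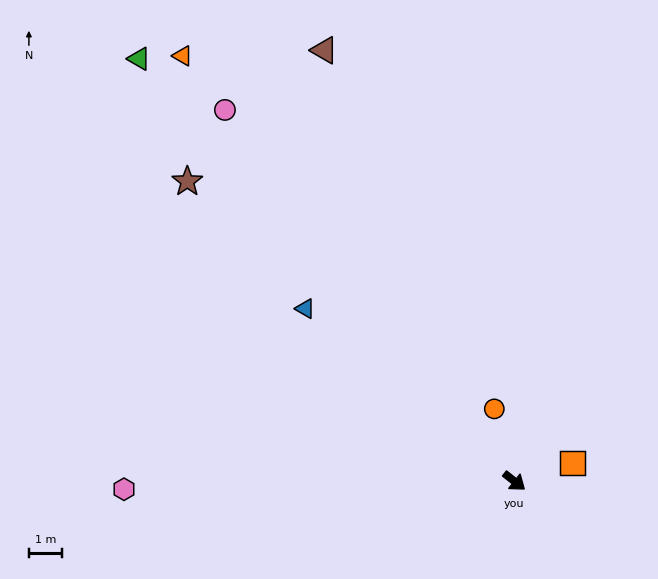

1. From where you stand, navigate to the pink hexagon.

turn right 141°, forward 11.7 m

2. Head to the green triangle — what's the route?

turn left 170°, forward 17.0 m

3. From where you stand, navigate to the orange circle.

turn left 144°, forward 2.3 m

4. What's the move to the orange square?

turn left 56°, forward 1.8 m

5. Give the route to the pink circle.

turn left 166°, forward 14.1 m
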